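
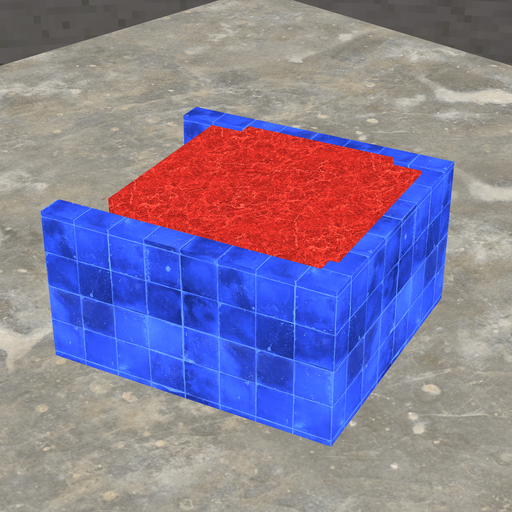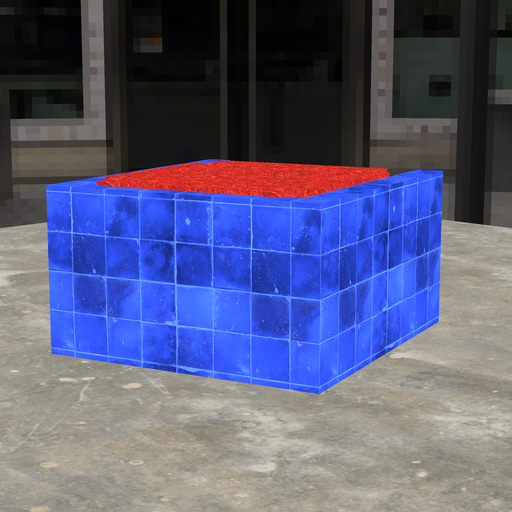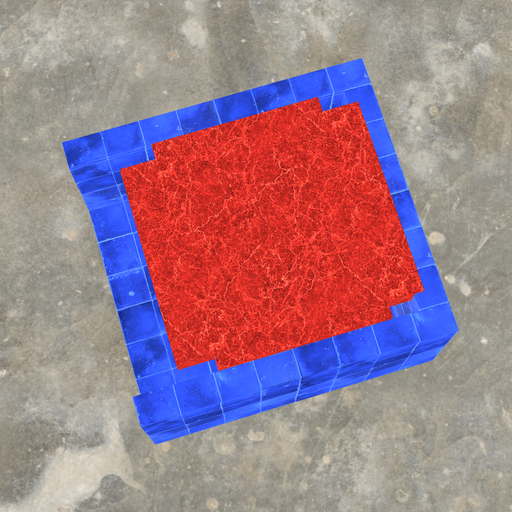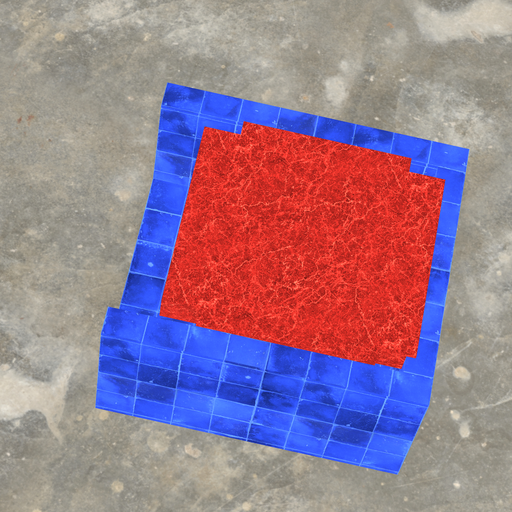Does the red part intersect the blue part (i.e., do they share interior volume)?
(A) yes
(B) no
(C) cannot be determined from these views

(A) yes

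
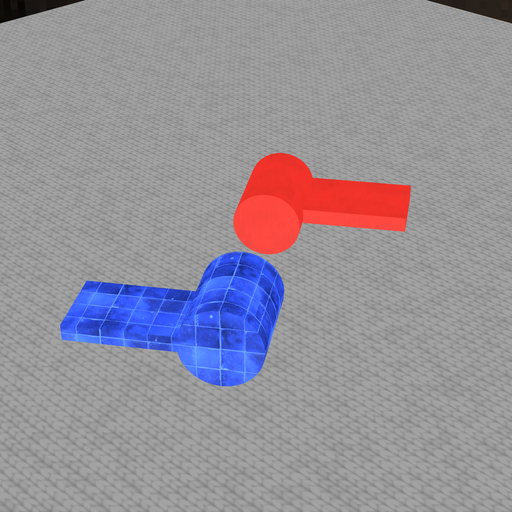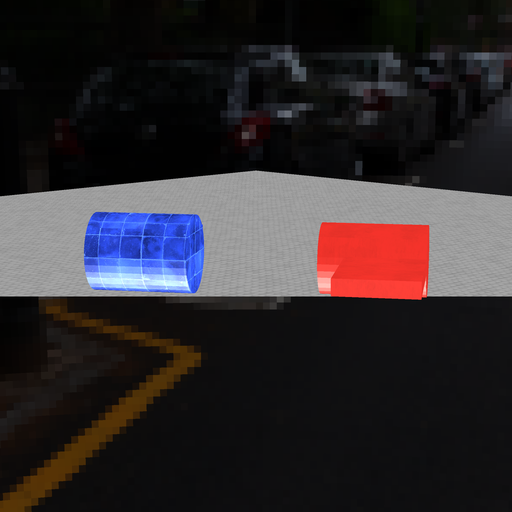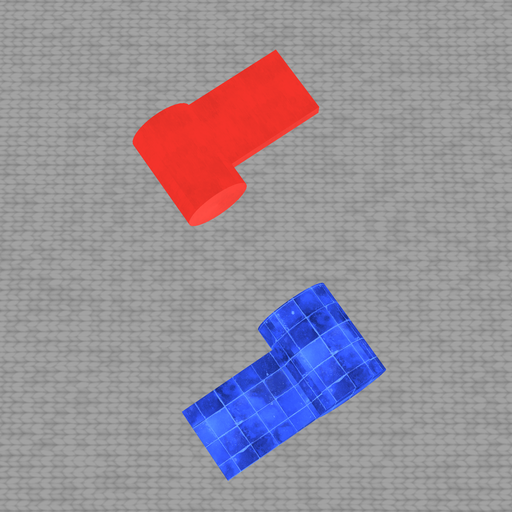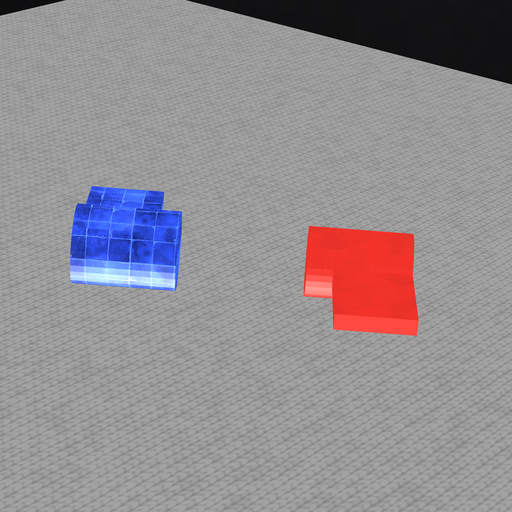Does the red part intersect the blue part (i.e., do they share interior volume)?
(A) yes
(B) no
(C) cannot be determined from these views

(B) no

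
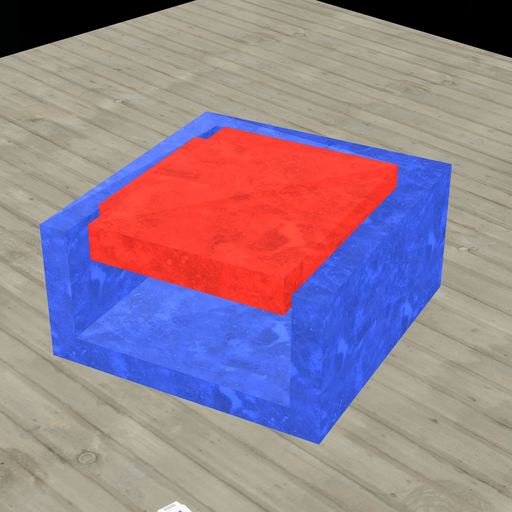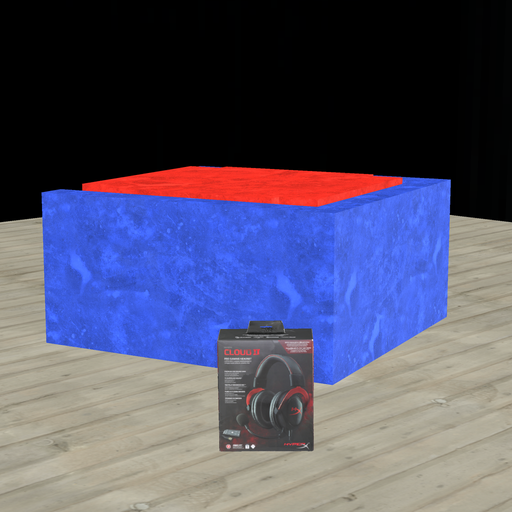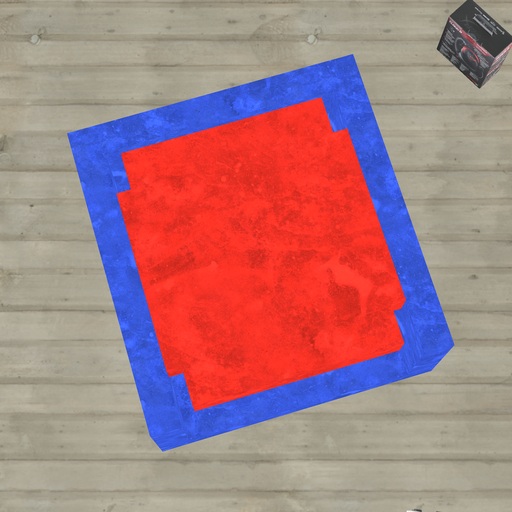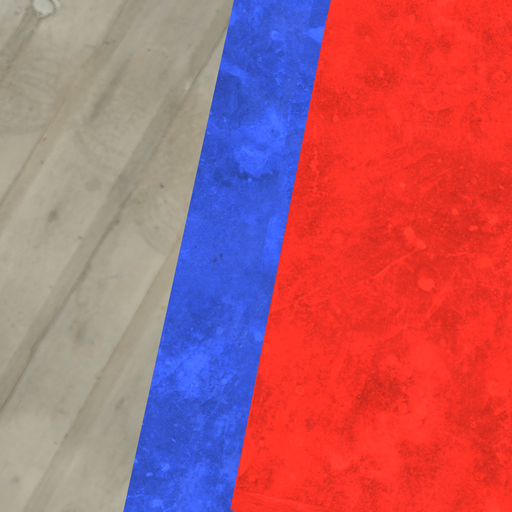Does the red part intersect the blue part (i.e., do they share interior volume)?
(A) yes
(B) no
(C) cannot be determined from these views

(B) no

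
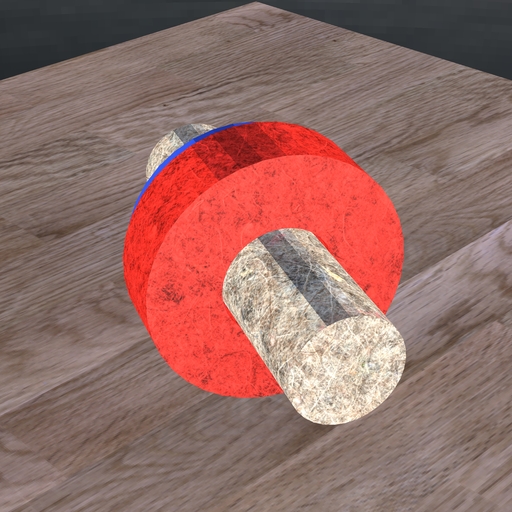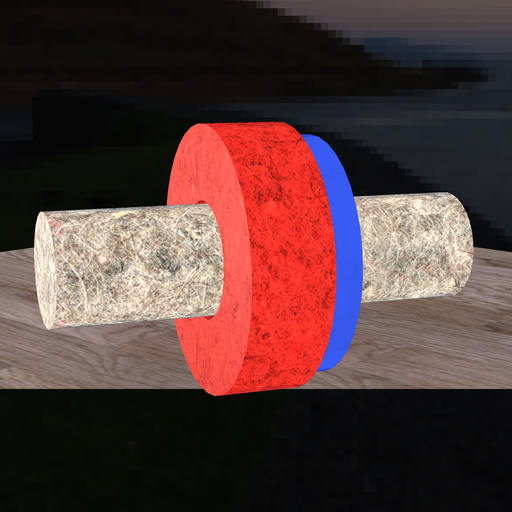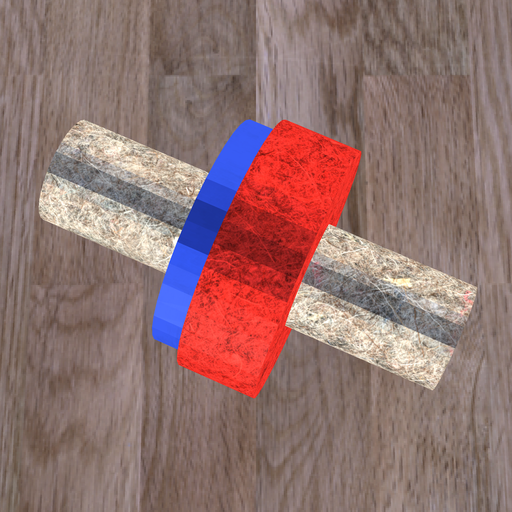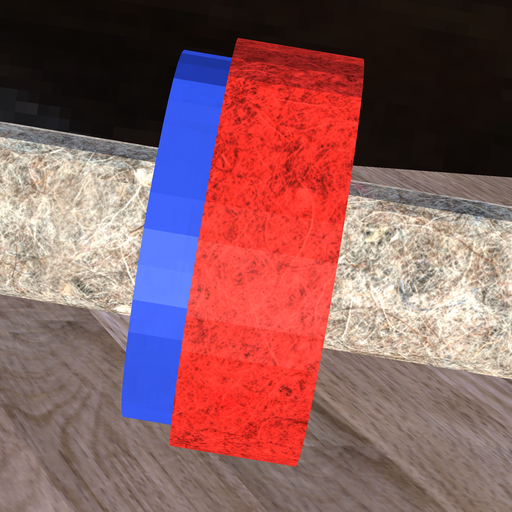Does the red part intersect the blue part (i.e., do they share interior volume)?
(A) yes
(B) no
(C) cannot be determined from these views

(A) yes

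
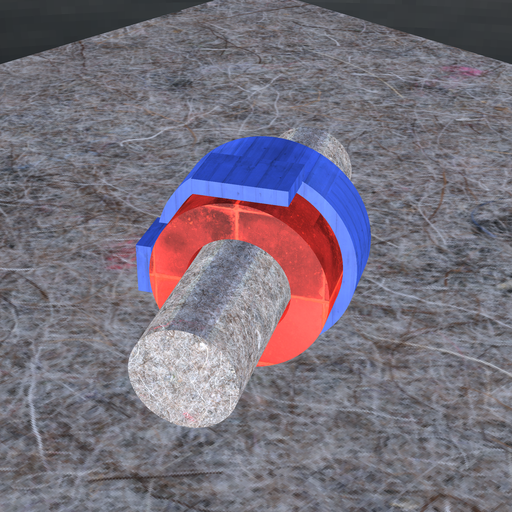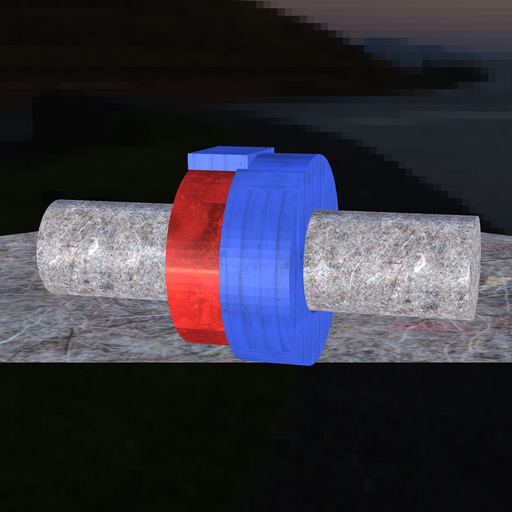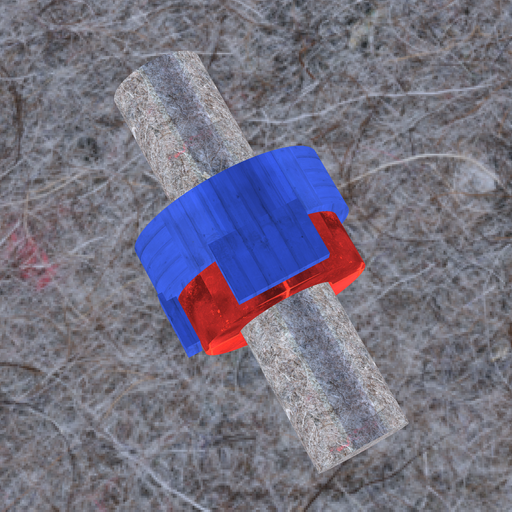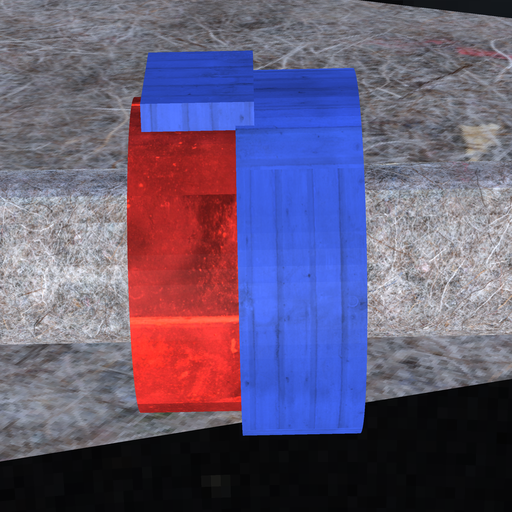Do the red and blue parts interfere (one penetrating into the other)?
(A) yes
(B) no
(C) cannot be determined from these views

(A) yes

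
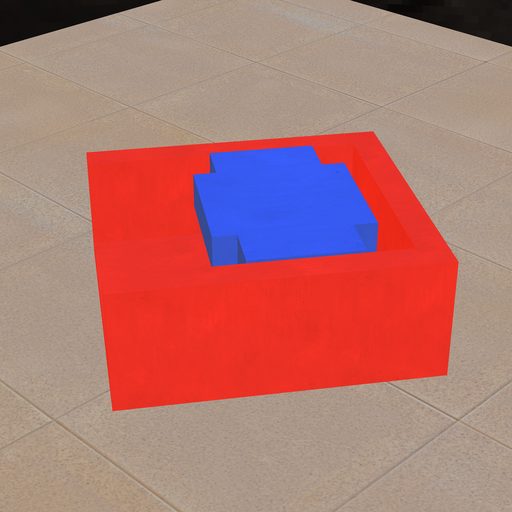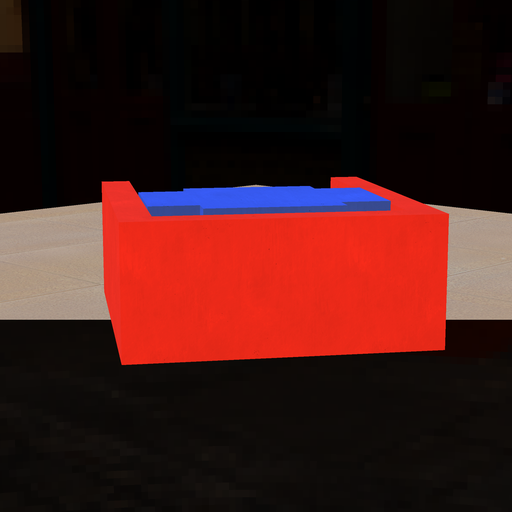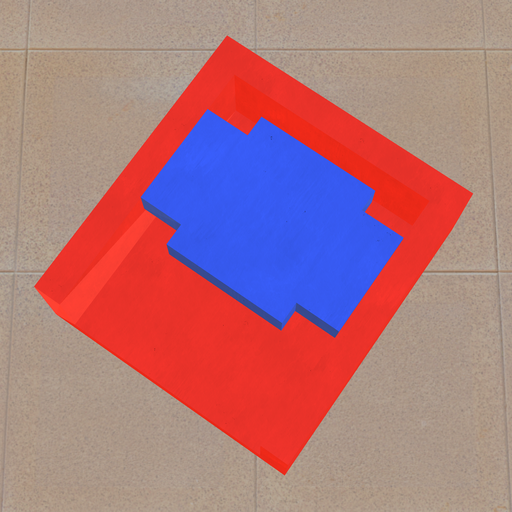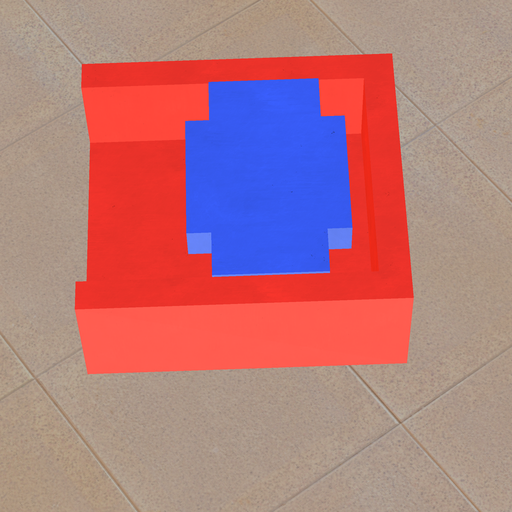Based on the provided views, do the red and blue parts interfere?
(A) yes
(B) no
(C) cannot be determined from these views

(B) no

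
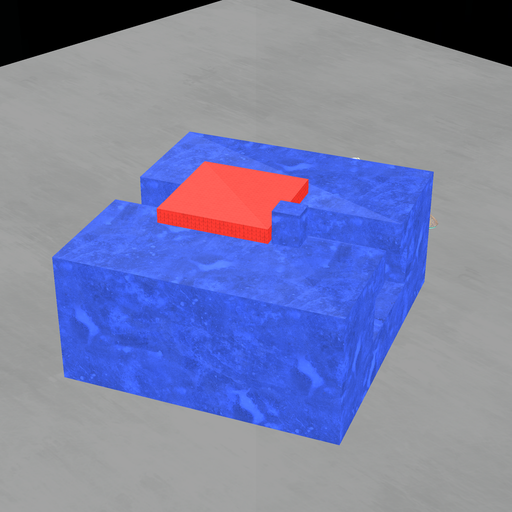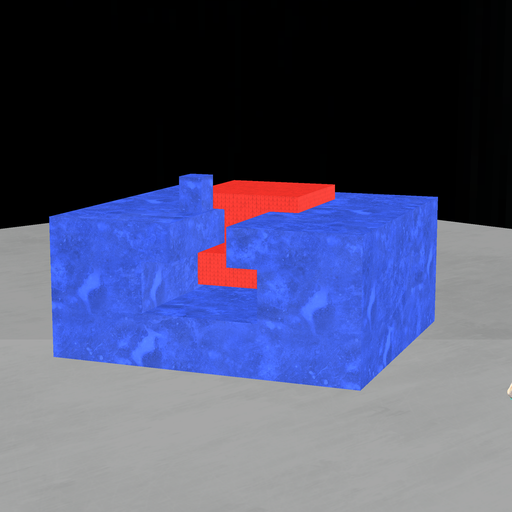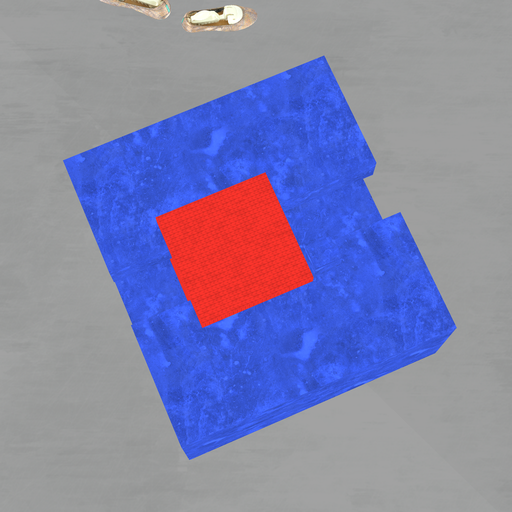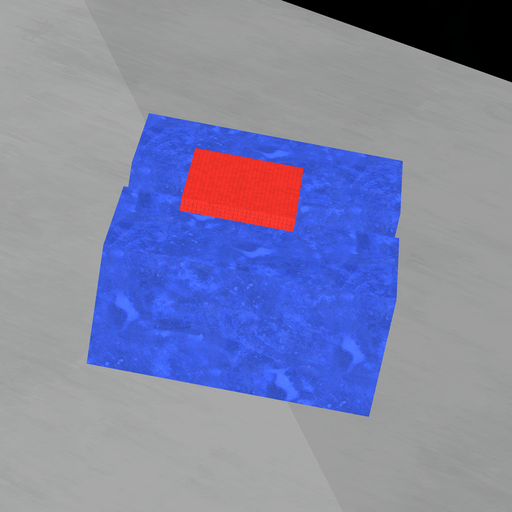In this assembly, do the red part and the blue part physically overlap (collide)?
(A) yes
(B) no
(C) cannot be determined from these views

(B) no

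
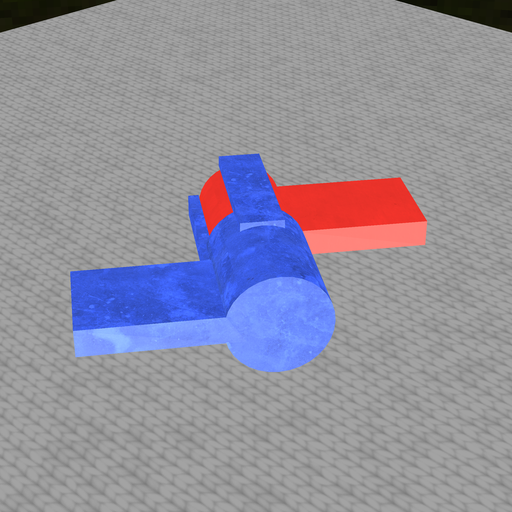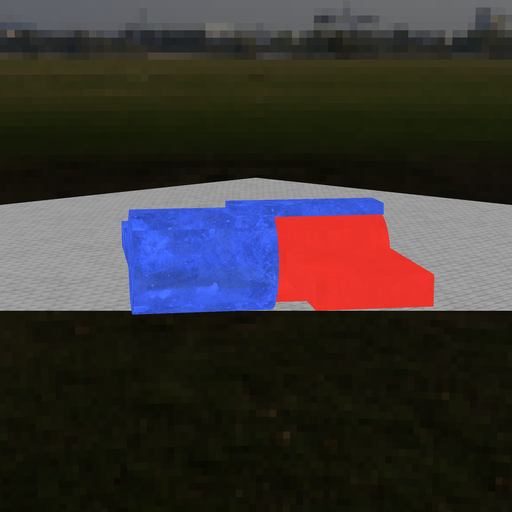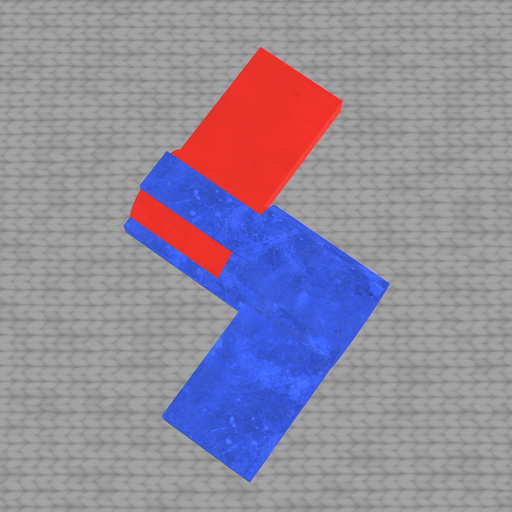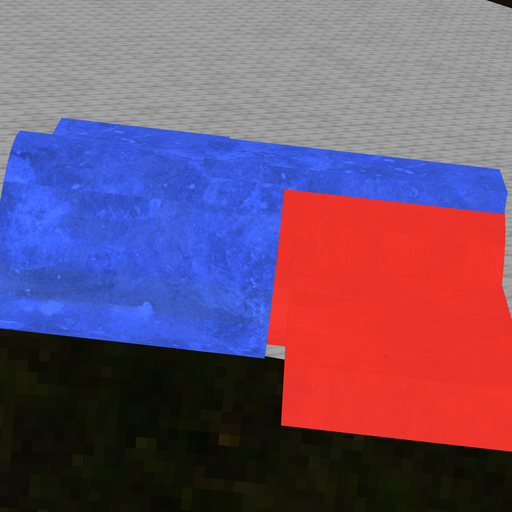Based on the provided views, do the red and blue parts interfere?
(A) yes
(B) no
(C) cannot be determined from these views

(A) yes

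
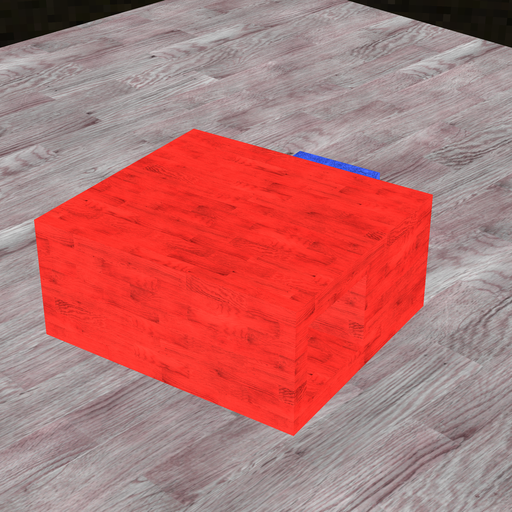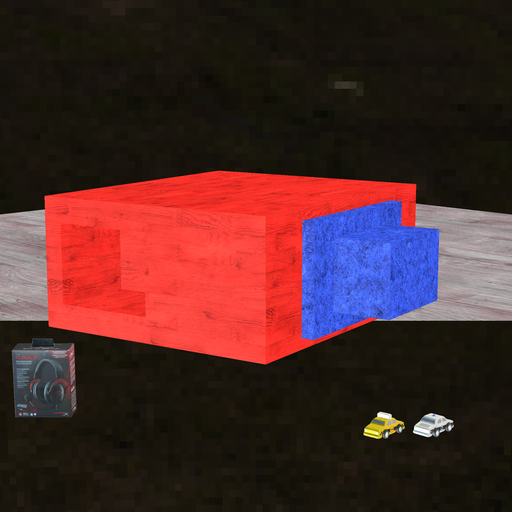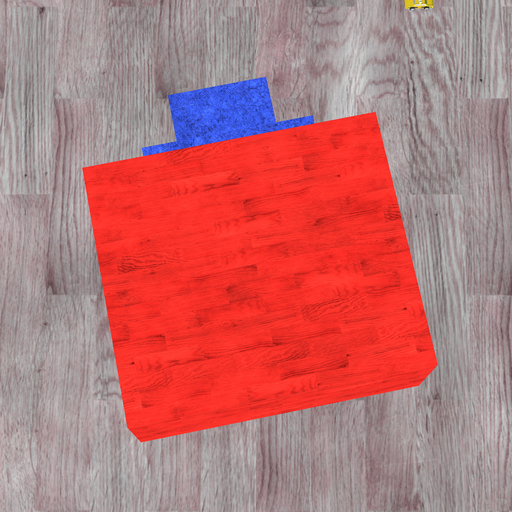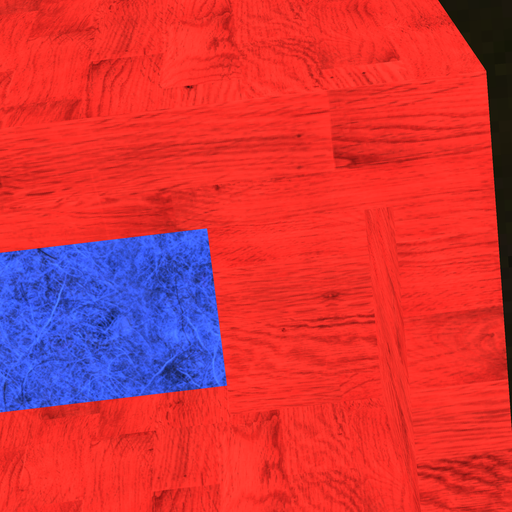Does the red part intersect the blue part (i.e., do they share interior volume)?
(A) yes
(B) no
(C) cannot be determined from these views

(A) yes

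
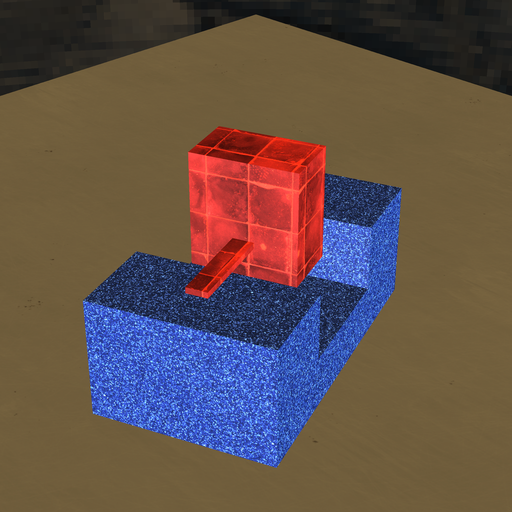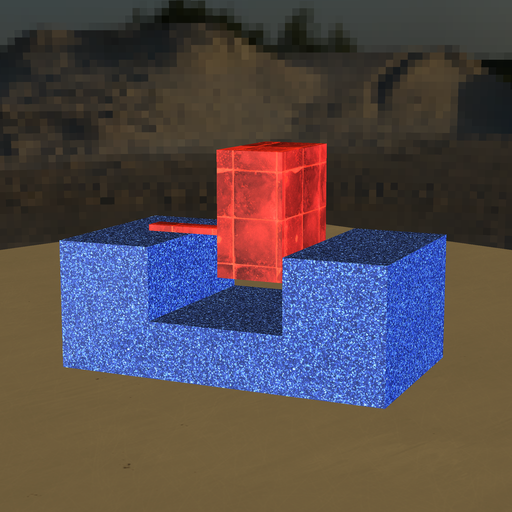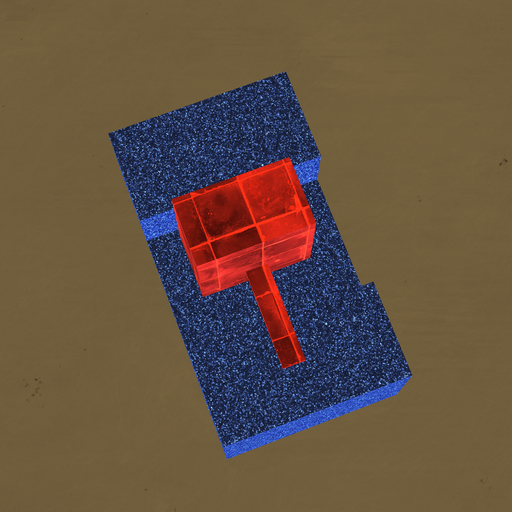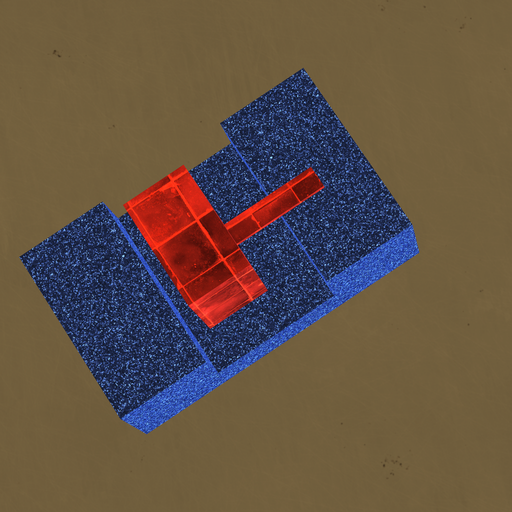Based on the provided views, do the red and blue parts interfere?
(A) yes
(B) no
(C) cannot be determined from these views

(B) no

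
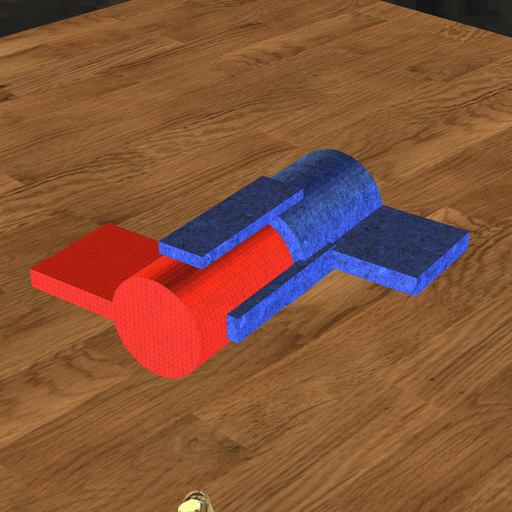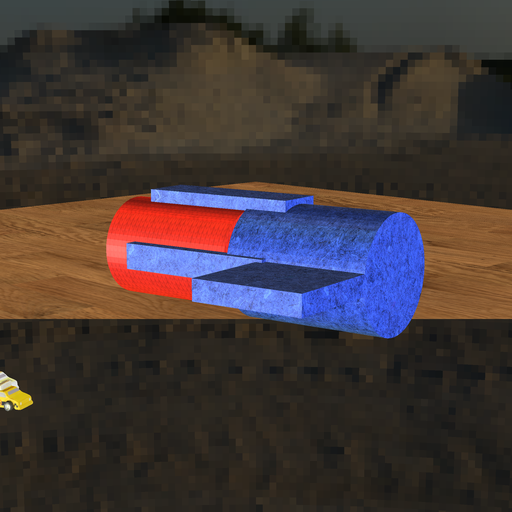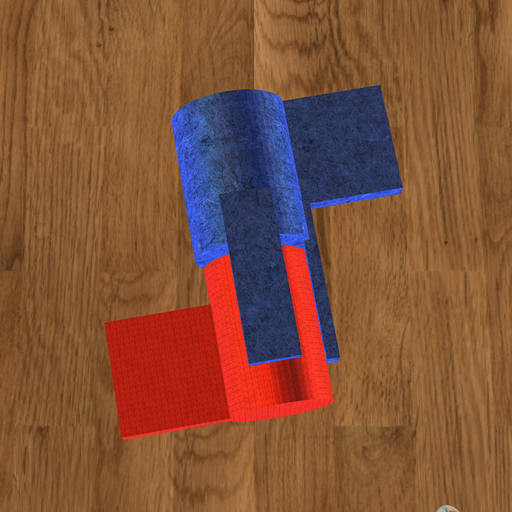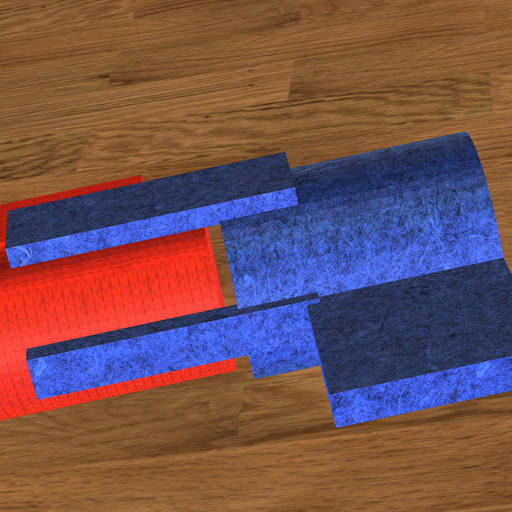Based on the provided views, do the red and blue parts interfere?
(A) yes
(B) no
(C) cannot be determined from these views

(B) no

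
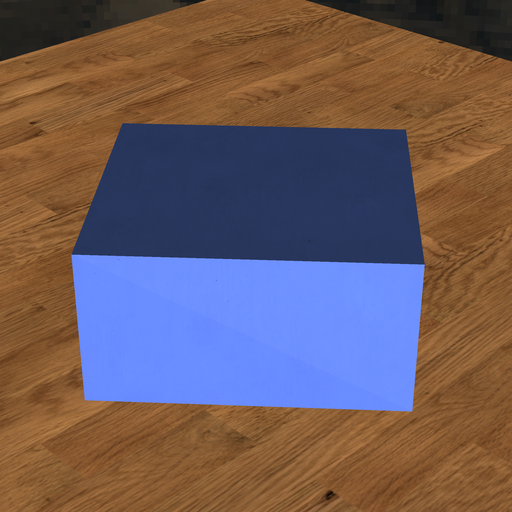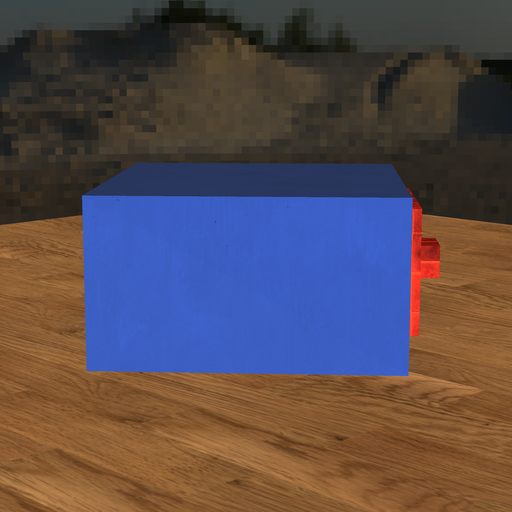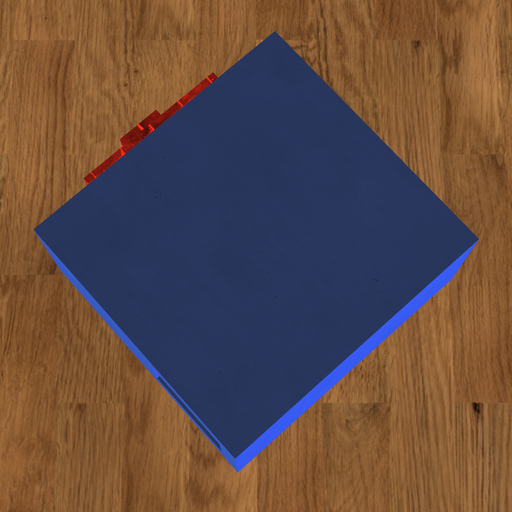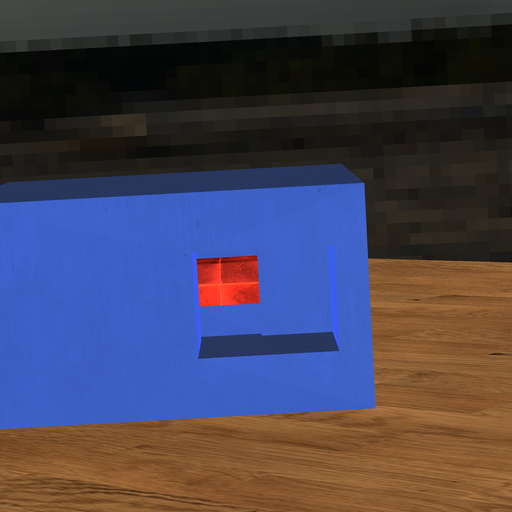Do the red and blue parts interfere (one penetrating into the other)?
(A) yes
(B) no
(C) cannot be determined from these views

(A) yes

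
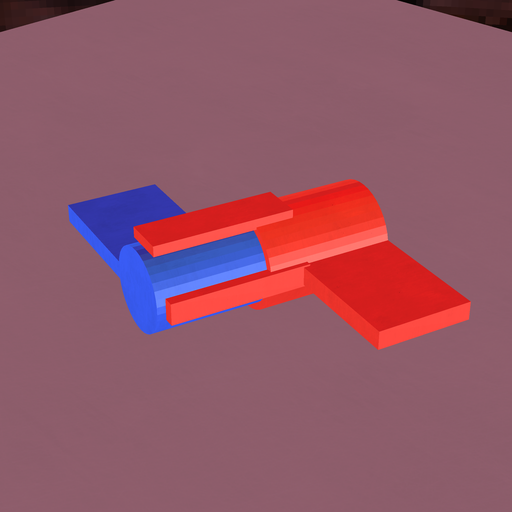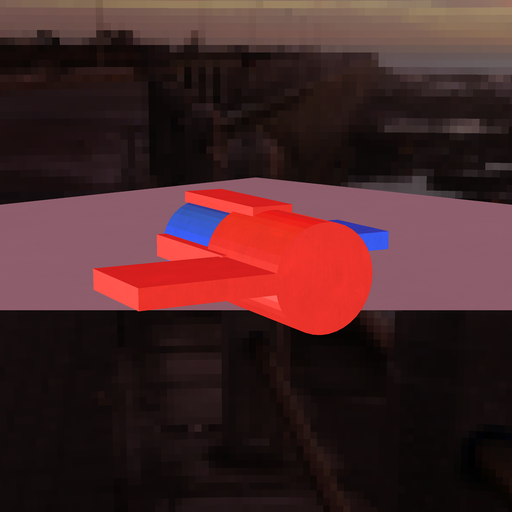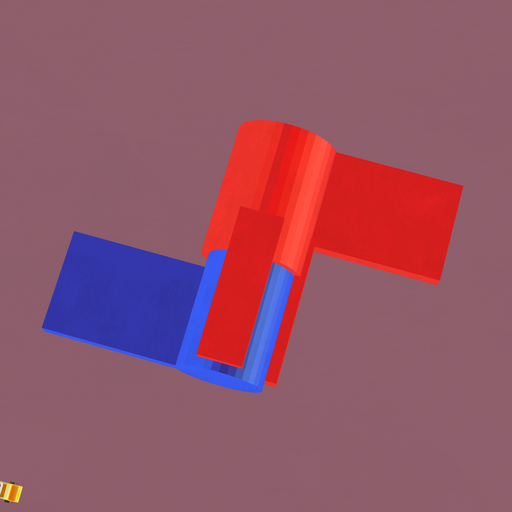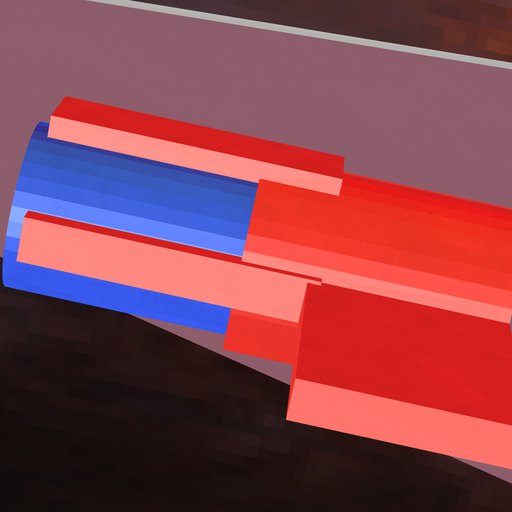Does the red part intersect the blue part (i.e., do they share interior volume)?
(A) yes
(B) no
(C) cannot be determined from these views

(A) yes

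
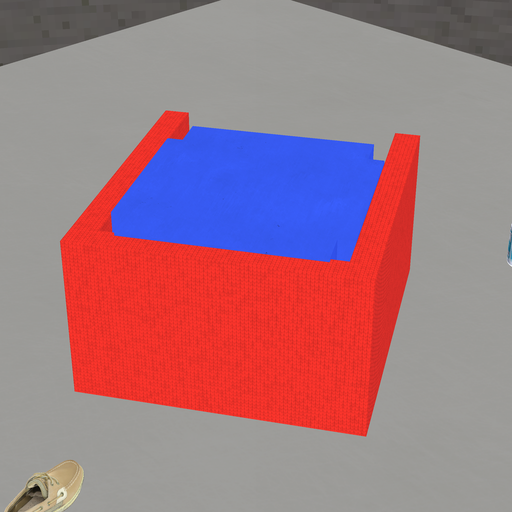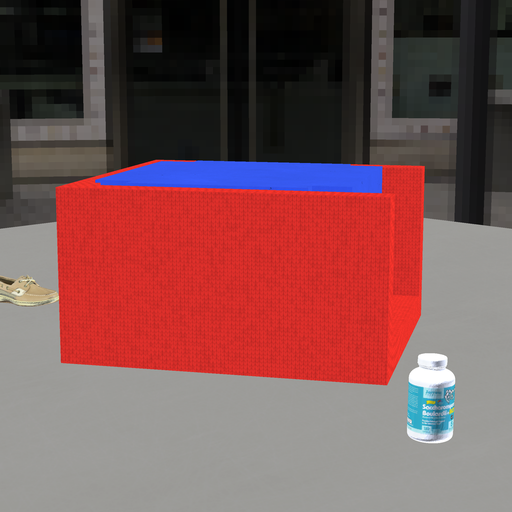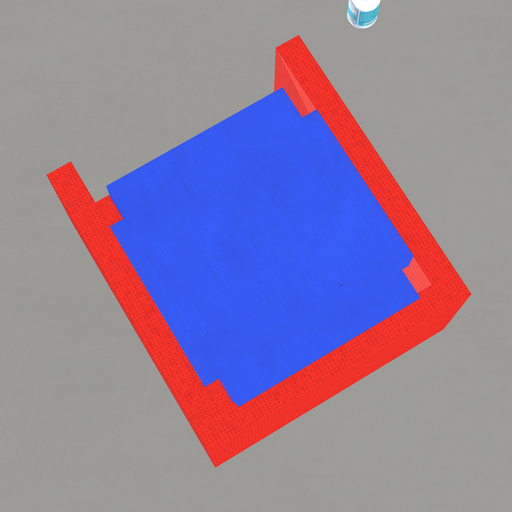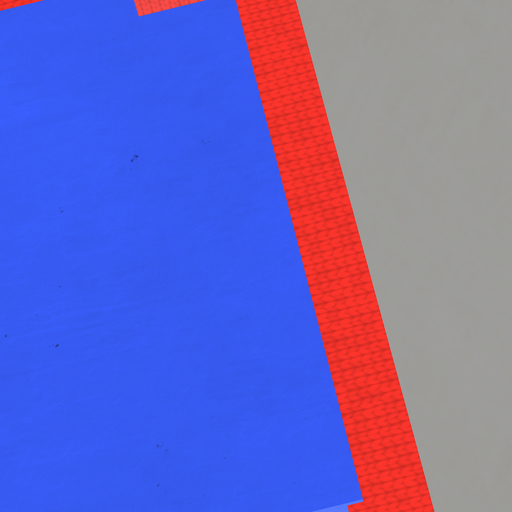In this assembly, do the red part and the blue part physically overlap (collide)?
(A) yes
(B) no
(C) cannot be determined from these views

(A) yes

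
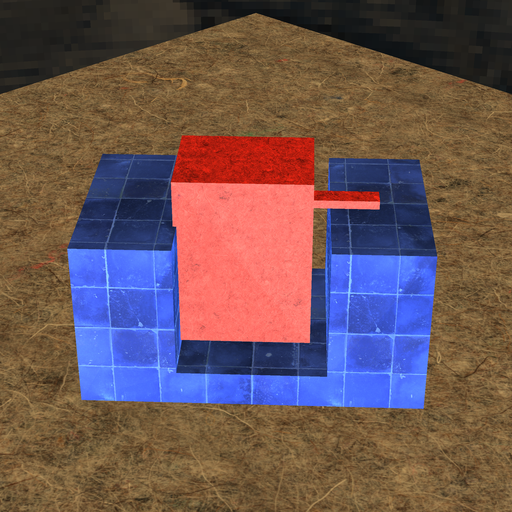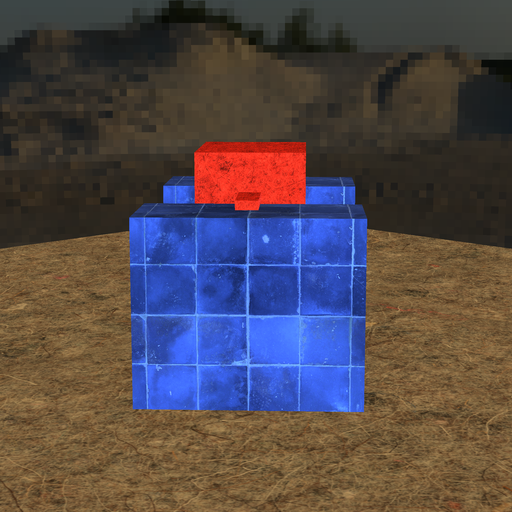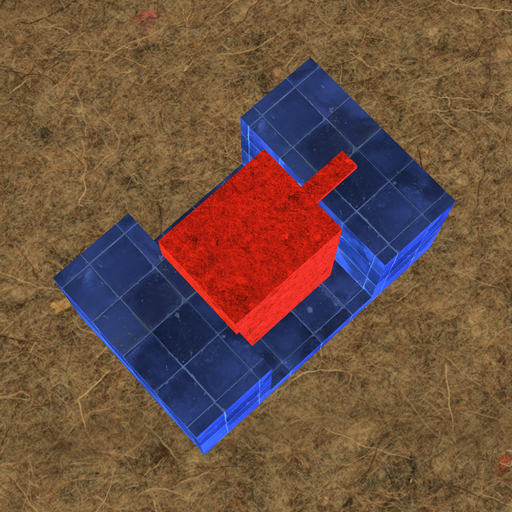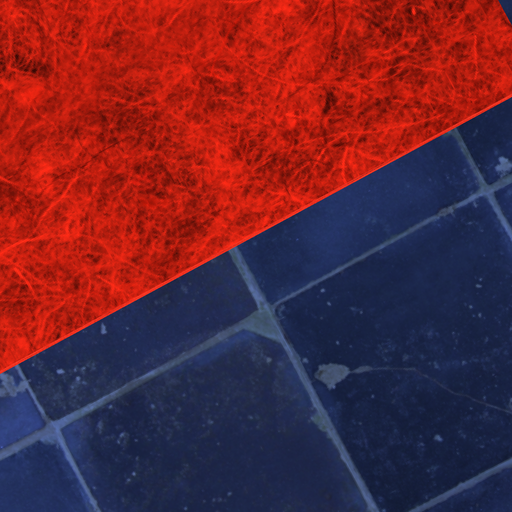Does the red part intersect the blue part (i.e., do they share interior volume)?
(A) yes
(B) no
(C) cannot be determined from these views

(A) yes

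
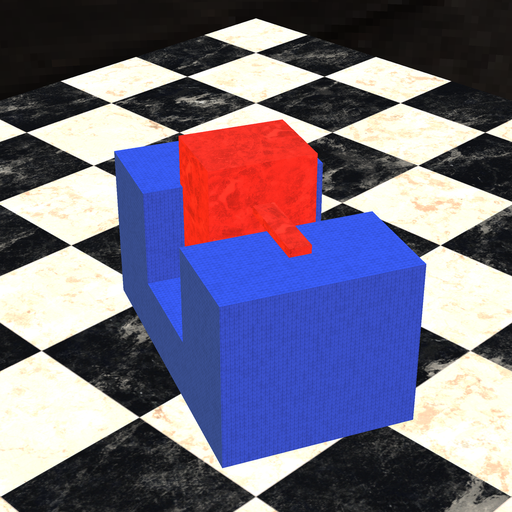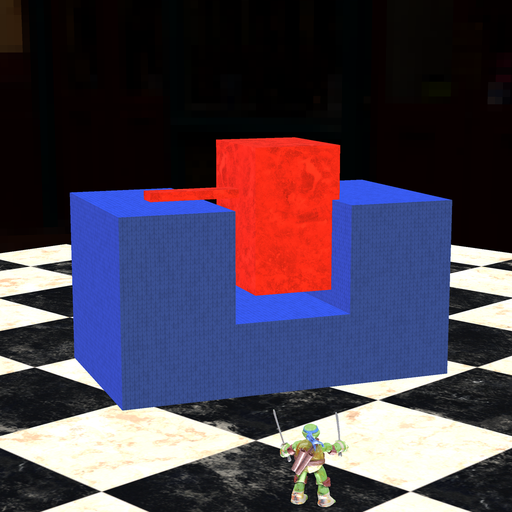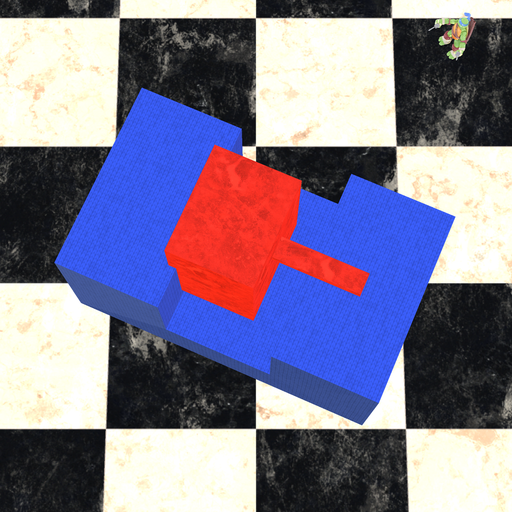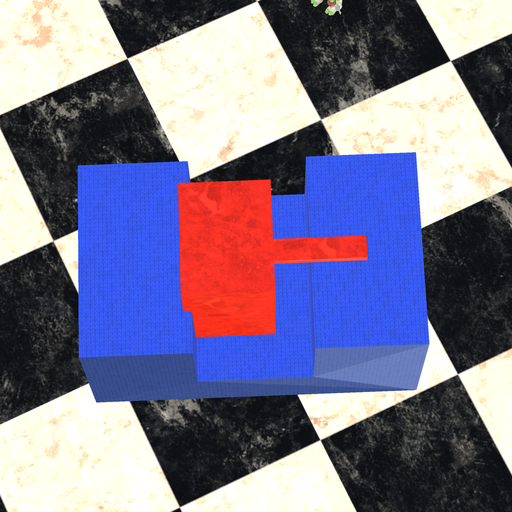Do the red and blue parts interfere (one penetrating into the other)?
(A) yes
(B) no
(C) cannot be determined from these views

(A) yes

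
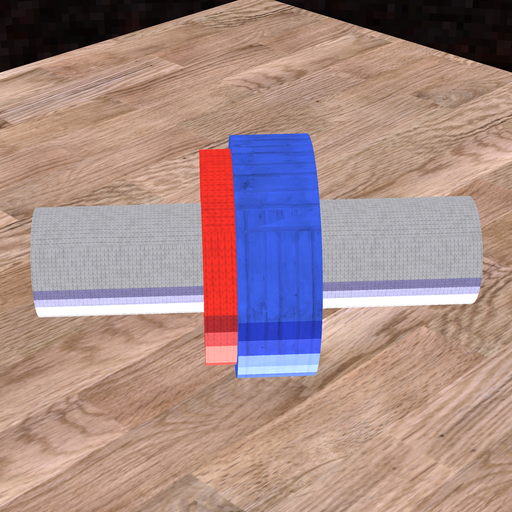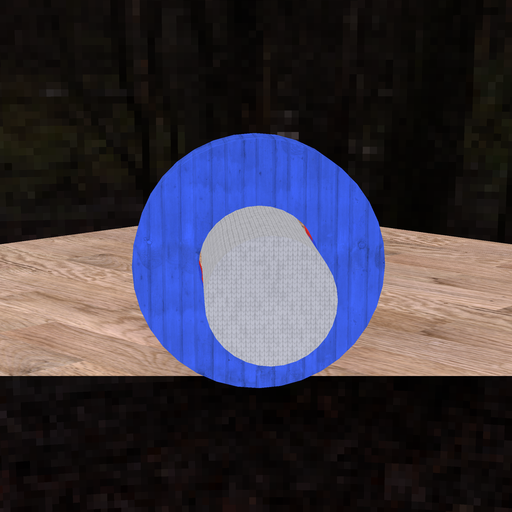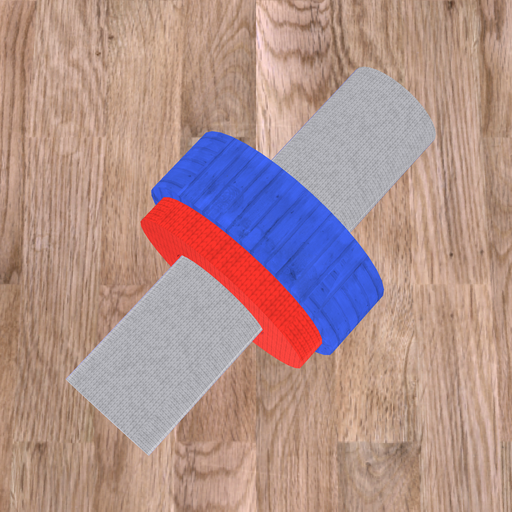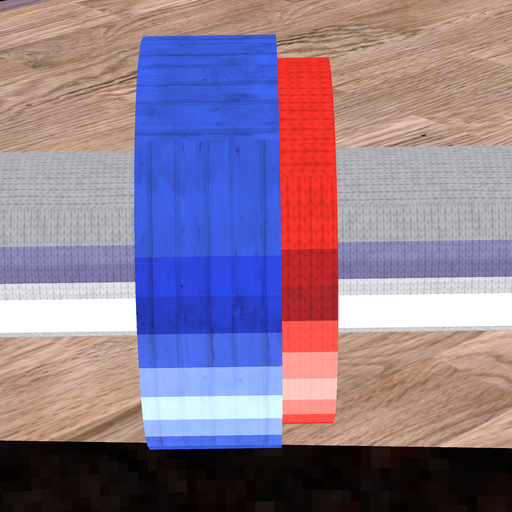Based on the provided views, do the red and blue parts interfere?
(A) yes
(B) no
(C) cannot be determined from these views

(A) yes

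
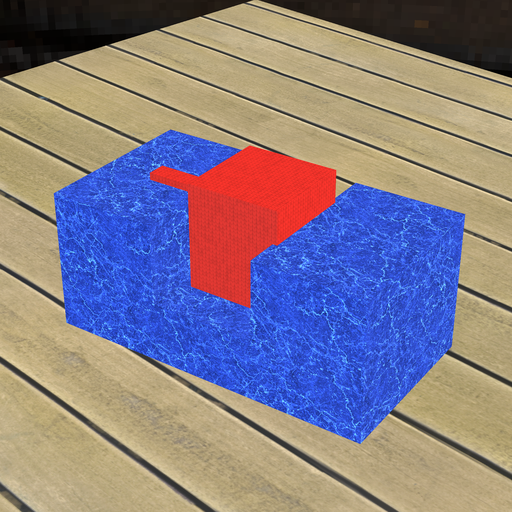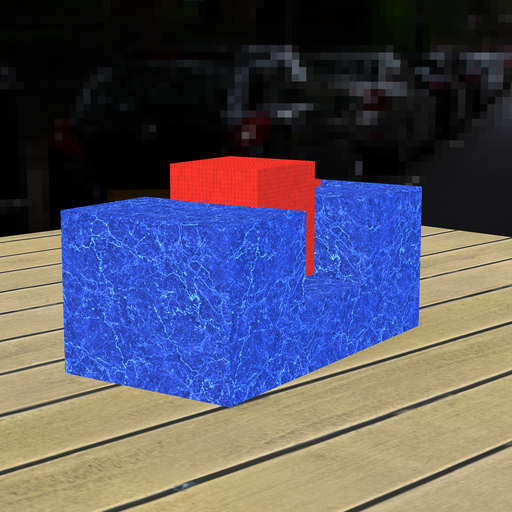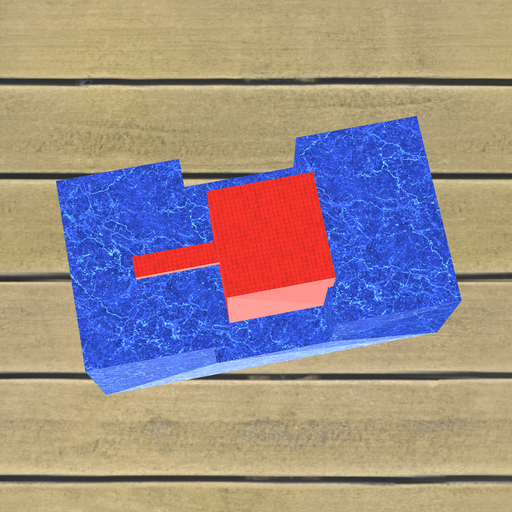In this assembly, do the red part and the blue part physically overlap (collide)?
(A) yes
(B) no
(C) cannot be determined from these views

(A) yes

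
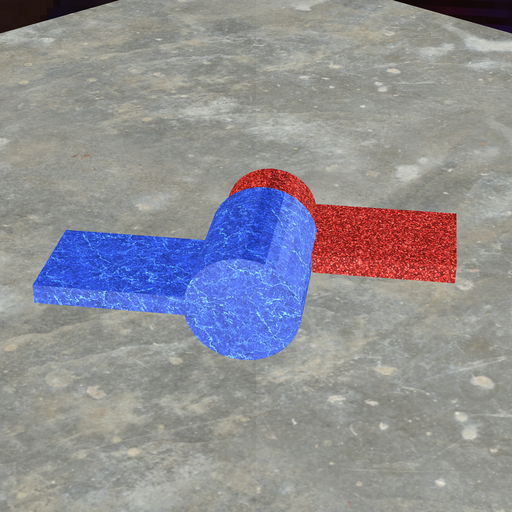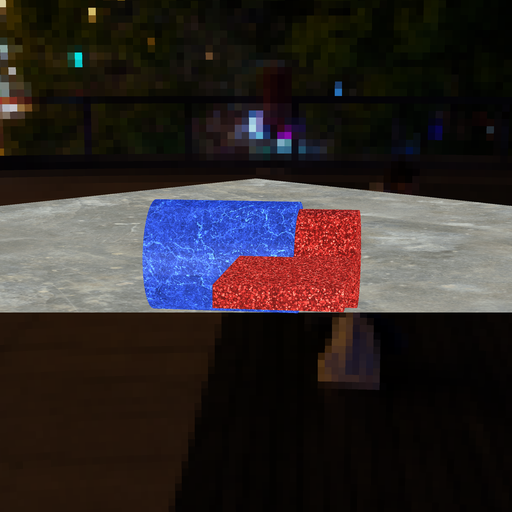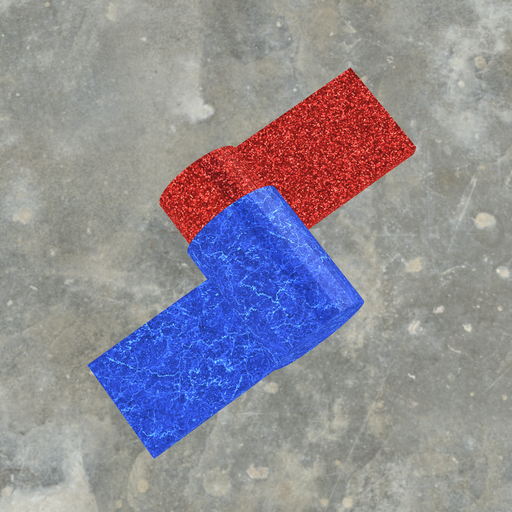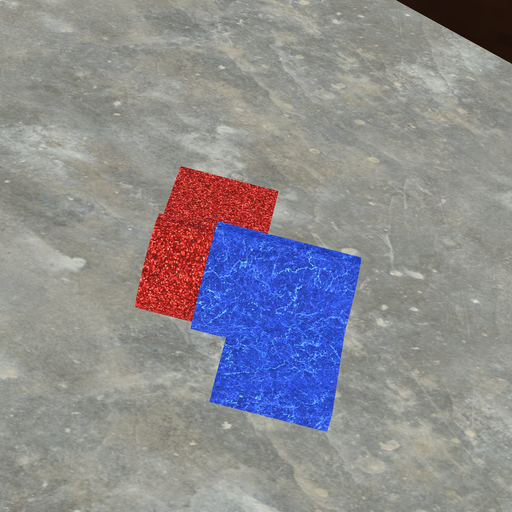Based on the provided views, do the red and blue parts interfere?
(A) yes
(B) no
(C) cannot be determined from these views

(A) yes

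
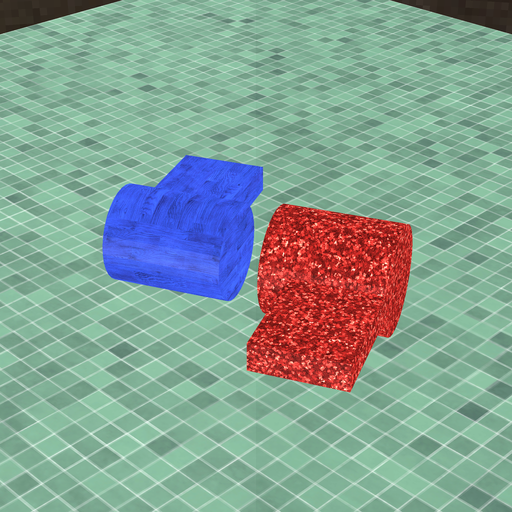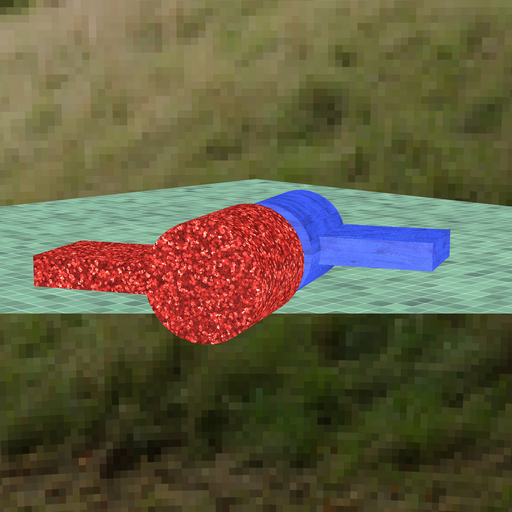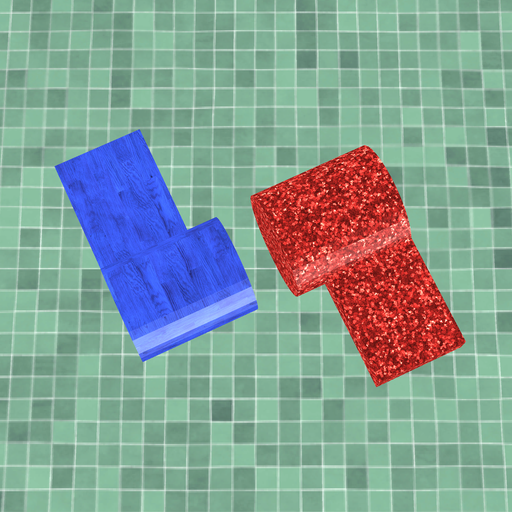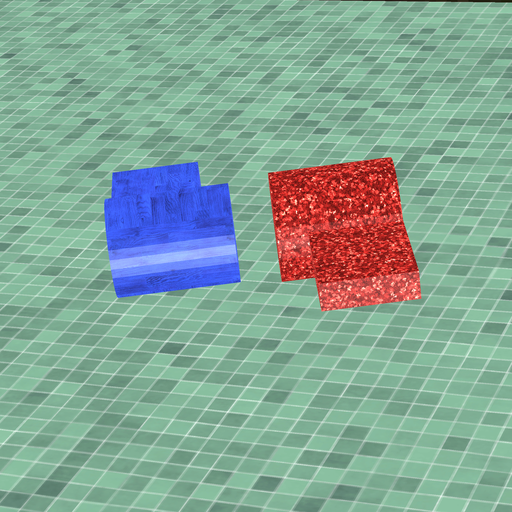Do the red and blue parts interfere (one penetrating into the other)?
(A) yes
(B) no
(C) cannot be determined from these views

(B) no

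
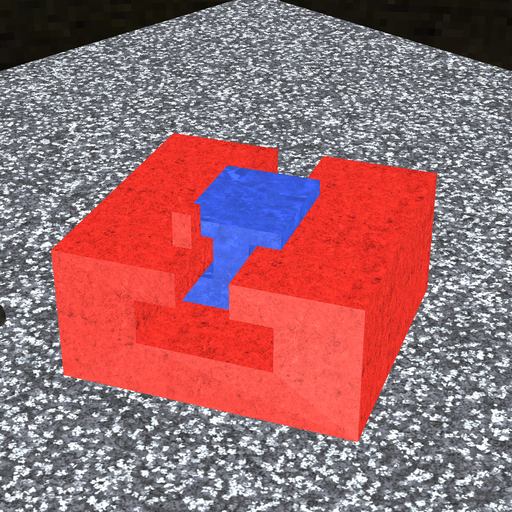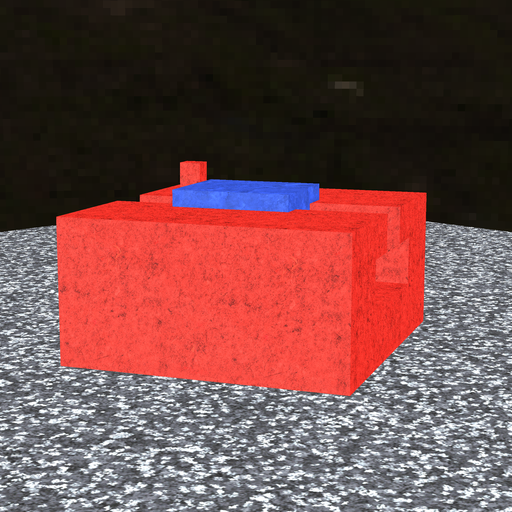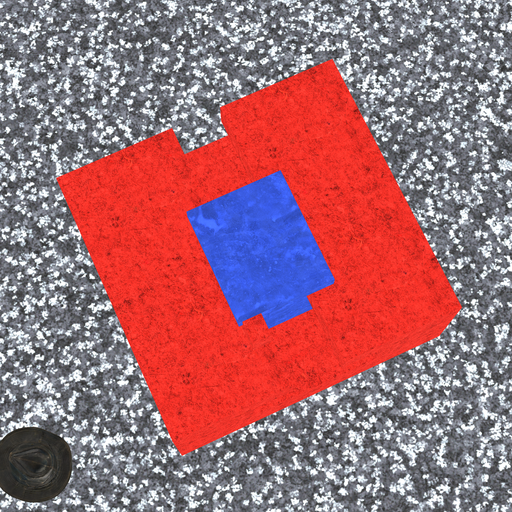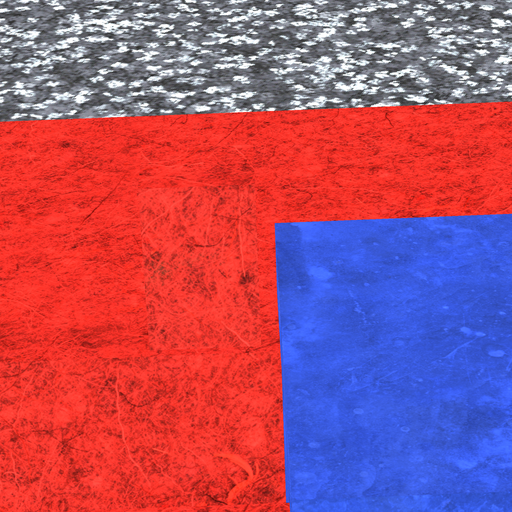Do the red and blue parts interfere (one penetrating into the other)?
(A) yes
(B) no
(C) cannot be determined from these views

(B) no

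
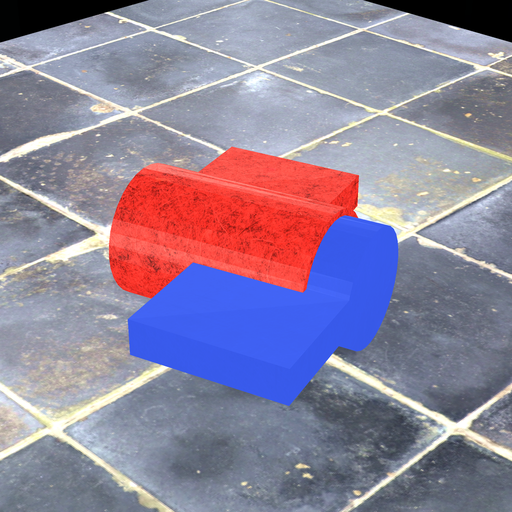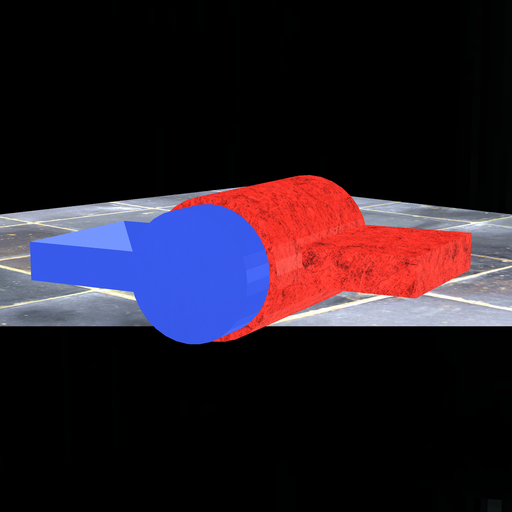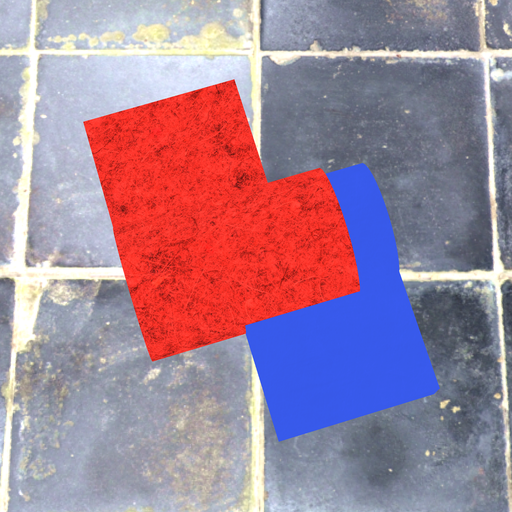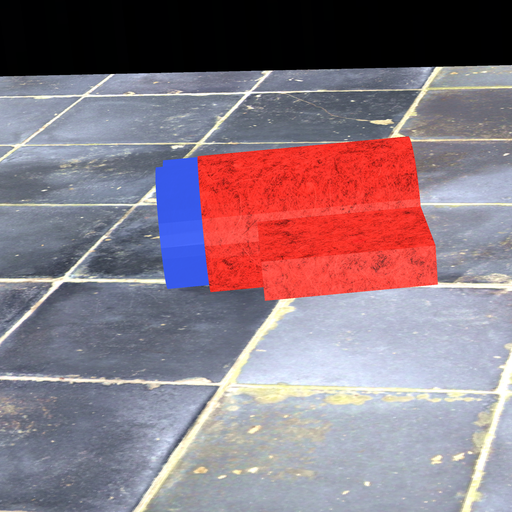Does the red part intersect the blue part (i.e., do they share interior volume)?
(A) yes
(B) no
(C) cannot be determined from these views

(A) yes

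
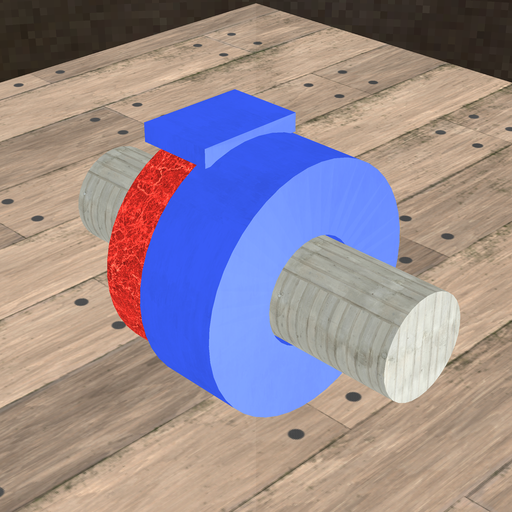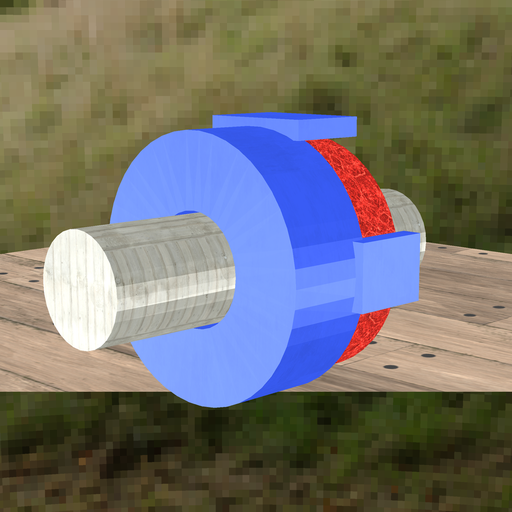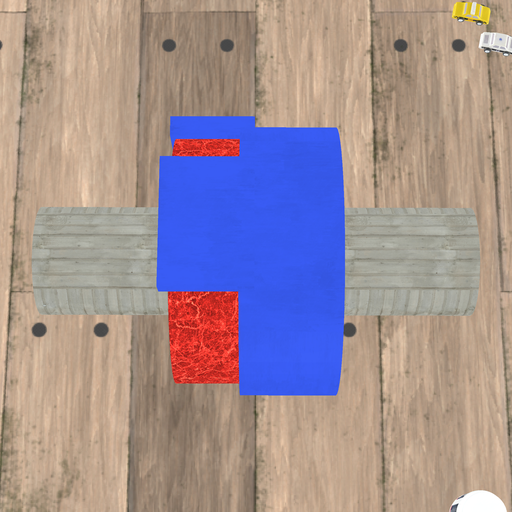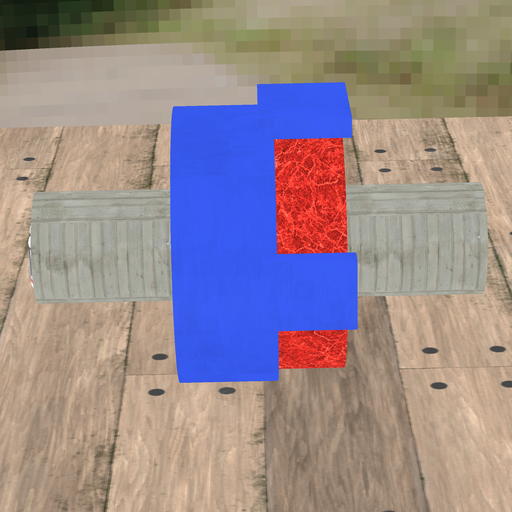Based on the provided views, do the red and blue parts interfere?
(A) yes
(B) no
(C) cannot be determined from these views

(A) yes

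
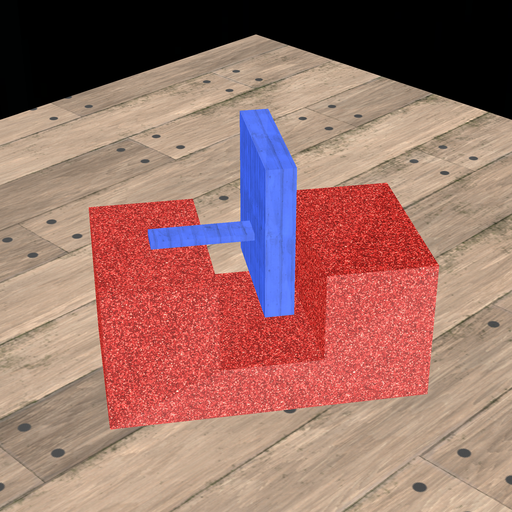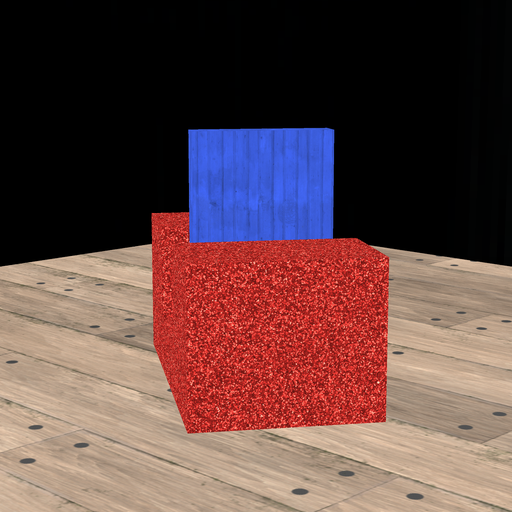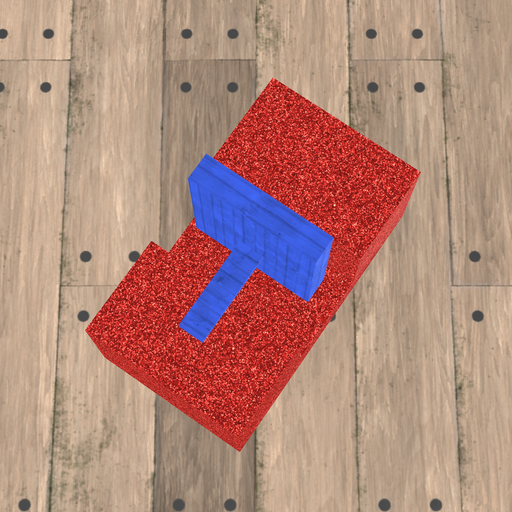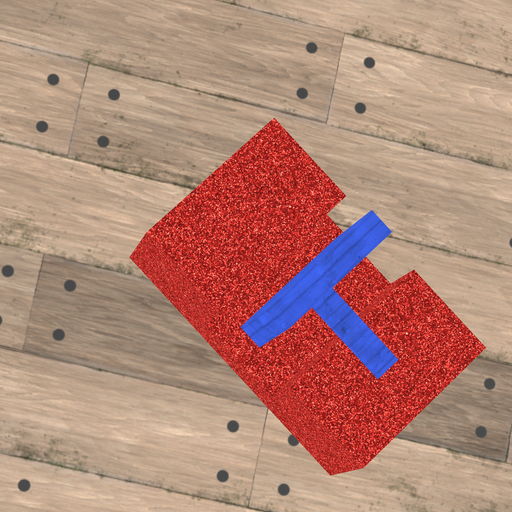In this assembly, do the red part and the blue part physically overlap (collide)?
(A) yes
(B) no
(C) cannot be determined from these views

(B) no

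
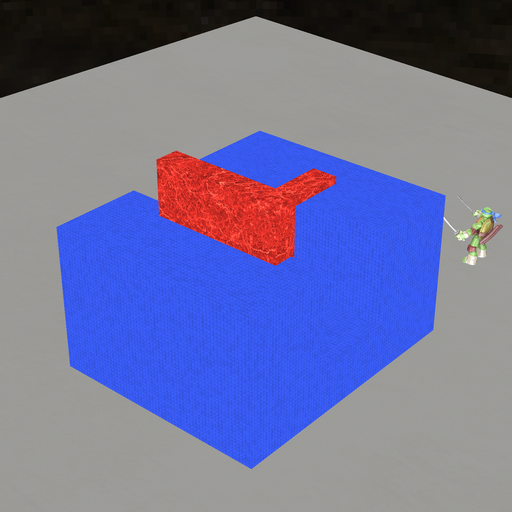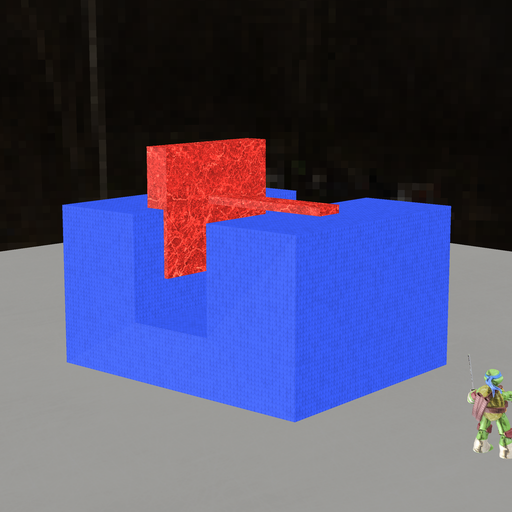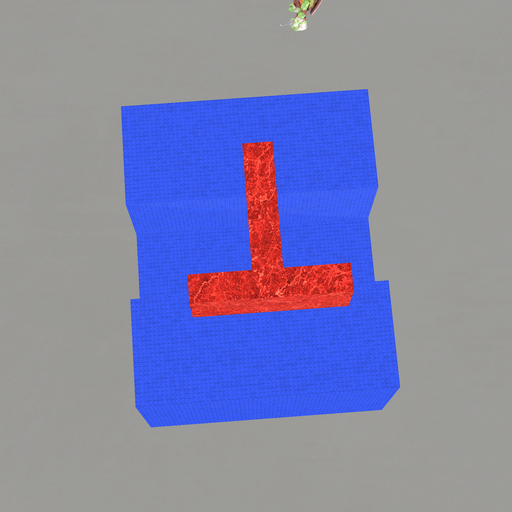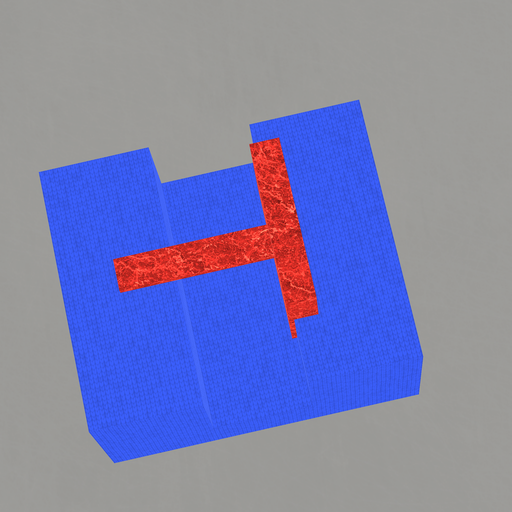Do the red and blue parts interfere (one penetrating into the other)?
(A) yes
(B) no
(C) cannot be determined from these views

(A) yes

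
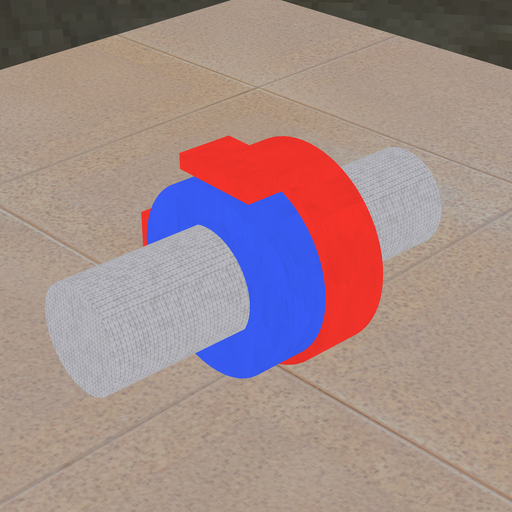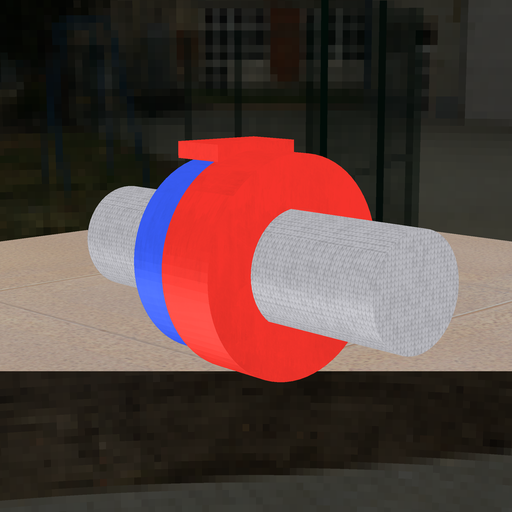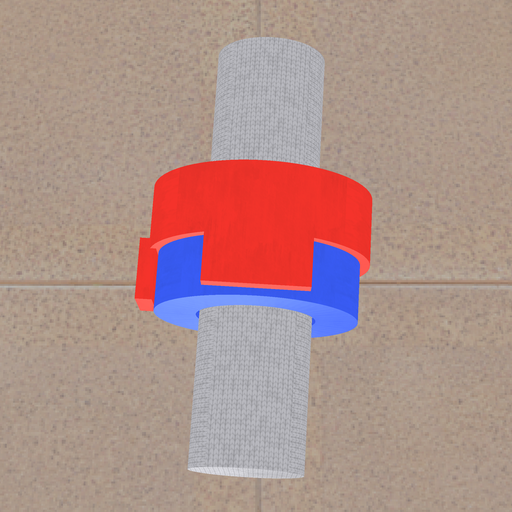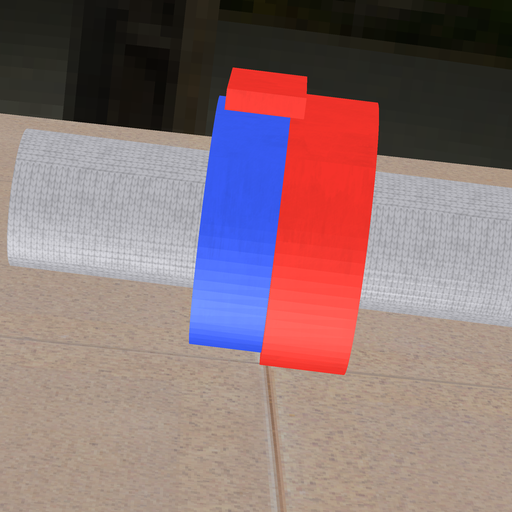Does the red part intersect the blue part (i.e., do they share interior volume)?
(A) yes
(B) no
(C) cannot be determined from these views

(A) yes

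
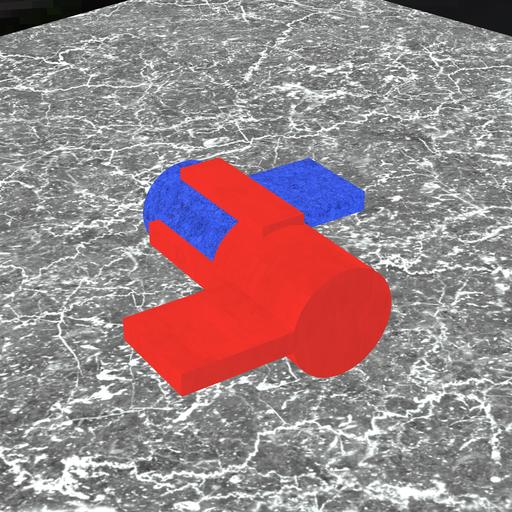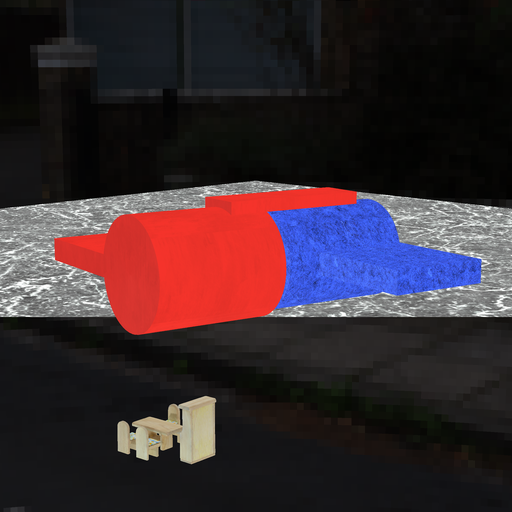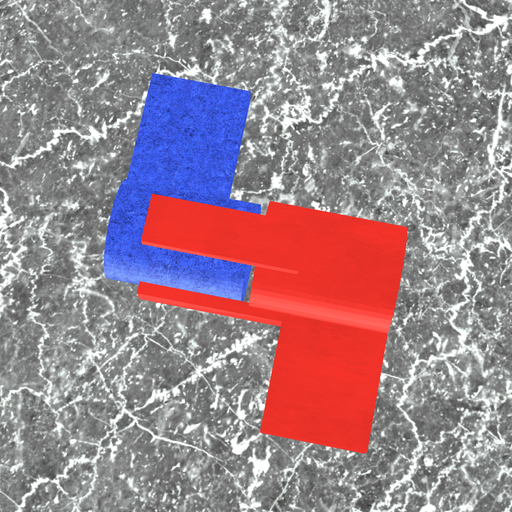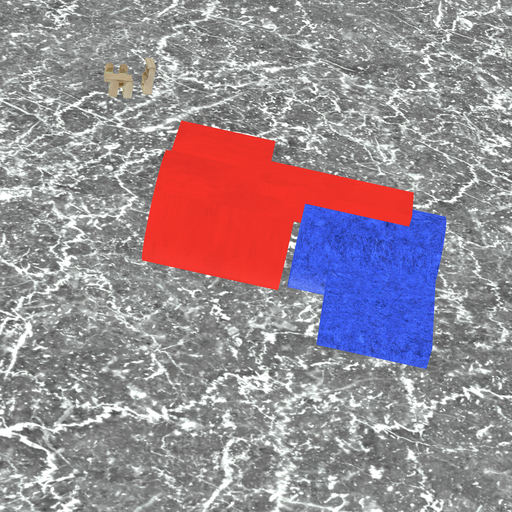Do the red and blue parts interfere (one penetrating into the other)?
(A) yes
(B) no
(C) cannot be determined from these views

(B) no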